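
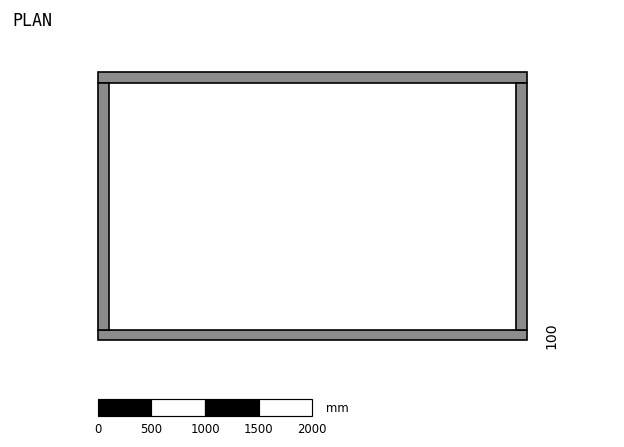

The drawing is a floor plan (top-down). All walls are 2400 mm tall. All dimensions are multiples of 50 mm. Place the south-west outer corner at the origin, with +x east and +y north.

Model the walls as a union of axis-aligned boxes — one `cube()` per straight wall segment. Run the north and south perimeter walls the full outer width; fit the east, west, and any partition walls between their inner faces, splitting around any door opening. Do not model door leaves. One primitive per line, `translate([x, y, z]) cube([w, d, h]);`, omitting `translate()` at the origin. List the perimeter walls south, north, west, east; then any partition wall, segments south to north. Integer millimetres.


cube([4000, 100, 2400]);
translate([0, 2400, 0]) cube([4000, 100, 2400]);
translate([0, 100, 0]) cube([100, 2300, 2400]);
translate([3900, 100, 0]) cube([100, 2300, 2400]);


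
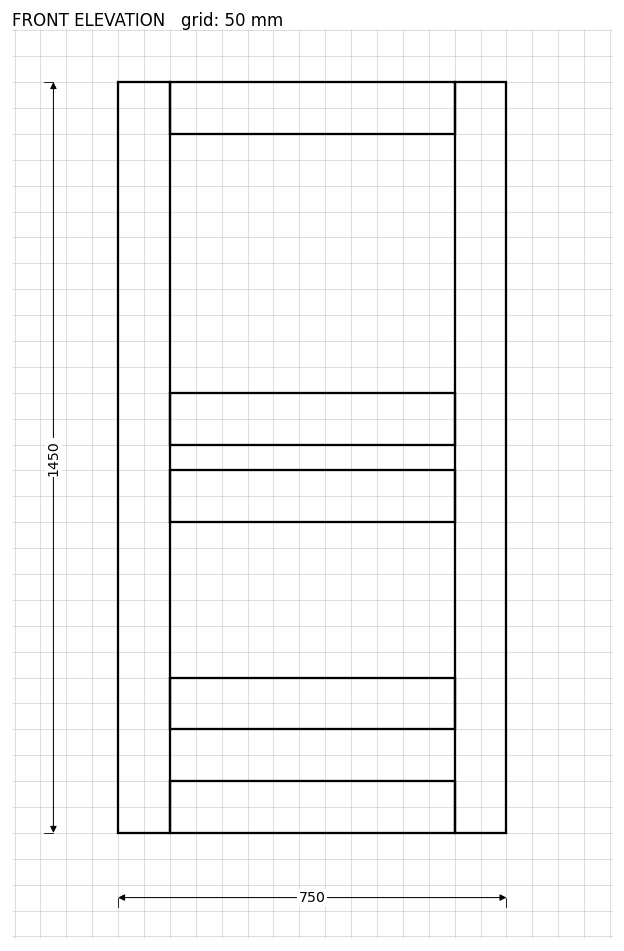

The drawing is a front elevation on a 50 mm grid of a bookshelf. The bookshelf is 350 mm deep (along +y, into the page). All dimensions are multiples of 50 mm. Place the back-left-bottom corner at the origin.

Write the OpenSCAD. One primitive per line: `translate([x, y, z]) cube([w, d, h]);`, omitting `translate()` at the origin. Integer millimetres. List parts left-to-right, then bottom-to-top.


cube([100, 350, 1450]);
translate([100, 0, 0]) cube([550, 350, 100]);
translate([100, 0, 200]) cube([550, 350, 100]);
translate([100, 0, 600]) cube([550, 350, 100]);
translate([100, 0, 750]) cube([550, 350, 100]);
translate([100, 0, 1350]) cube([550, 350, 100]);
translate([650, 0, 0]) cube([100, 350, 1450]);


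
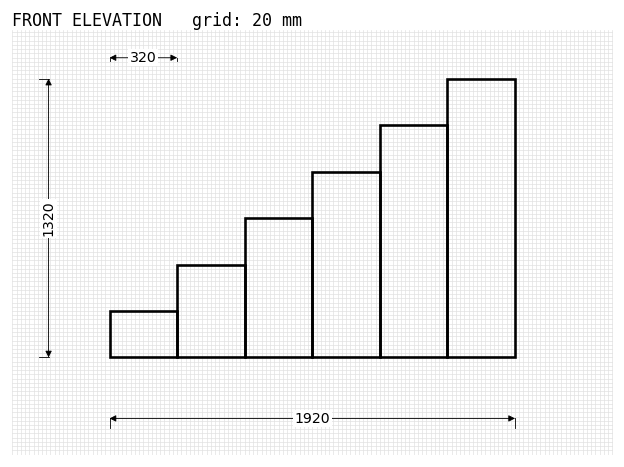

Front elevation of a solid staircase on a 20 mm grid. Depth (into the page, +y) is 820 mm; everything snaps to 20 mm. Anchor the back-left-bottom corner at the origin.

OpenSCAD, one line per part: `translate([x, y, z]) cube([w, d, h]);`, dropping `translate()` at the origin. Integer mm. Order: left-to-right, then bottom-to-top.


cube([320, 820, 220]);
translate([320, 0, 0]) cube([320, 820, 440]);
translate([640, 0, 0]) cube([320, 820, 660]);
translate([960, 0, 0]) cube([320, 820, 880]);
translate([1280, 0, 0]) cube([320, 820, 1100]);
translate([1600, 0, 0]) cube([320, 820, 1320]);


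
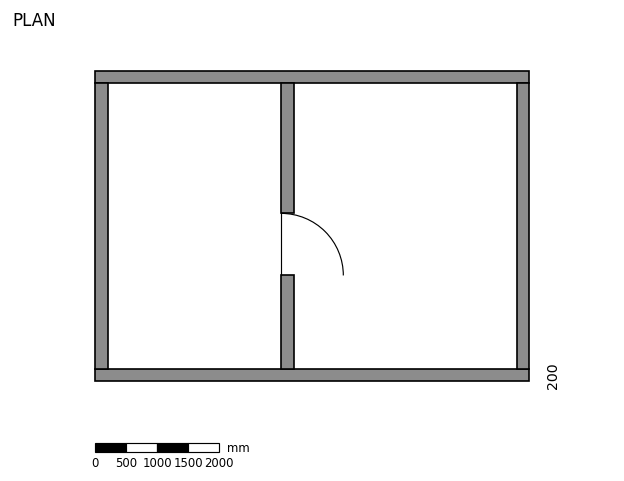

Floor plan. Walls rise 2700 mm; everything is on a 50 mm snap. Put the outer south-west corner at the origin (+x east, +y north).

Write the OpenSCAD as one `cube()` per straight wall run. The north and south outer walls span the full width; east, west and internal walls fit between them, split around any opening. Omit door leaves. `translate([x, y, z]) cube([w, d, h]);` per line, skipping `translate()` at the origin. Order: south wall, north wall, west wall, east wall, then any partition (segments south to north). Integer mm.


cube([7000, 200, 2700]);
translate([0, 4800, 0]) cube([7000, 200, 2700]);
translate([0, 200, 0]) cube([200, 4600, 2700]);
translate([6800, 200, 0]) cube([200, 4600, 2700]);
translate([3000, 200, 0]) cube([200, 1500, 2700]);
translate([3000, 2700, 0]) cube([200, 2100, 2700]);


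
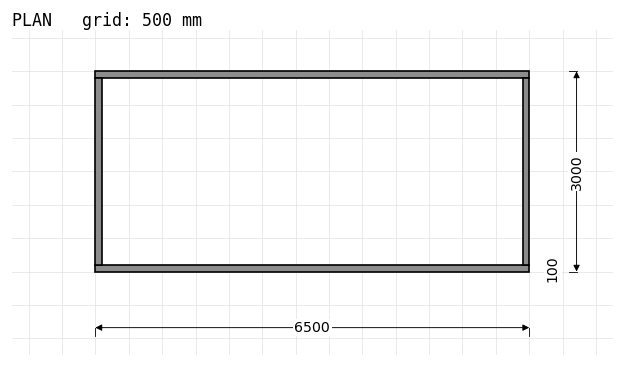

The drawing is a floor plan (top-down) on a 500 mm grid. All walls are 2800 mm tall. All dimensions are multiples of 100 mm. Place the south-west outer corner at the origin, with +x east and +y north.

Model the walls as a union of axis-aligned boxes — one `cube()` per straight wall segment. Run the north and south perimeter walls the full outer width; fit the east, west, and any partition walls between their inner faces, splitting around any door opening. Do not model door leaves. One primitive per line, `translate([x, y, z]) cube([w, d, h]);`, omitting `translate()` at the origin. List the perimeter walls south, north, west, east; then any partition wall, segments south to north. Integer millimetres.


cube([6500, 100, 2800]);
translate([0, 2900, 0]) cube([6500, 100, 2800]);
translate([0, 100, 0]) cube([100, 2800, 2800]);
translate([6400, 100, 0]) cube([100, 2800, 2800]);


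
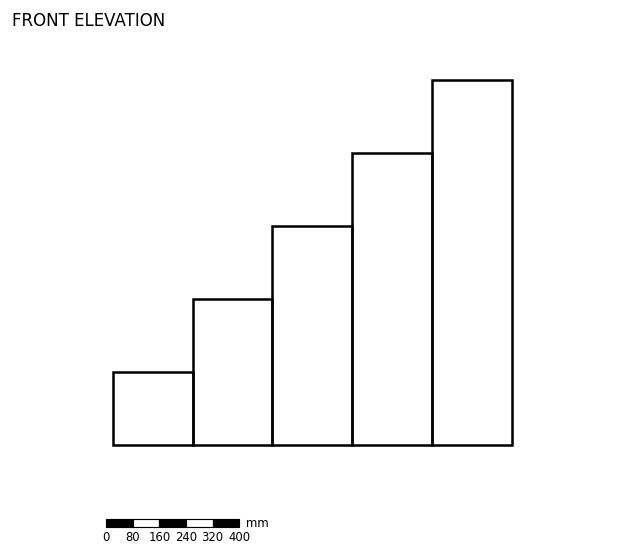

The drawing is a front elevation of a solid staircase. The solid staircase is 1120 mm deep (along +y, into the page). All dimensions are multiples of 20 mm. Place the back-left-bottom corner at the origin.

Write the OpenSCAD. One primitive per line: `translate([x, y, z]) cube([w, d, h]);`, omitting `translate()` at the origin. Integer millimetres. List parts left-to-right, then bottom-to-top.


cube([240, 1120, 220]);
translate([240, 0, 0]) cube([240, 1120, 440]);
translate([480, 0, 0]) cube([240, 1120, 660]);
translate([720, 0, 0]) cube([240, 1120, 880]);
translate([960, 0, 0]) cube([240, 1120, 1100]);


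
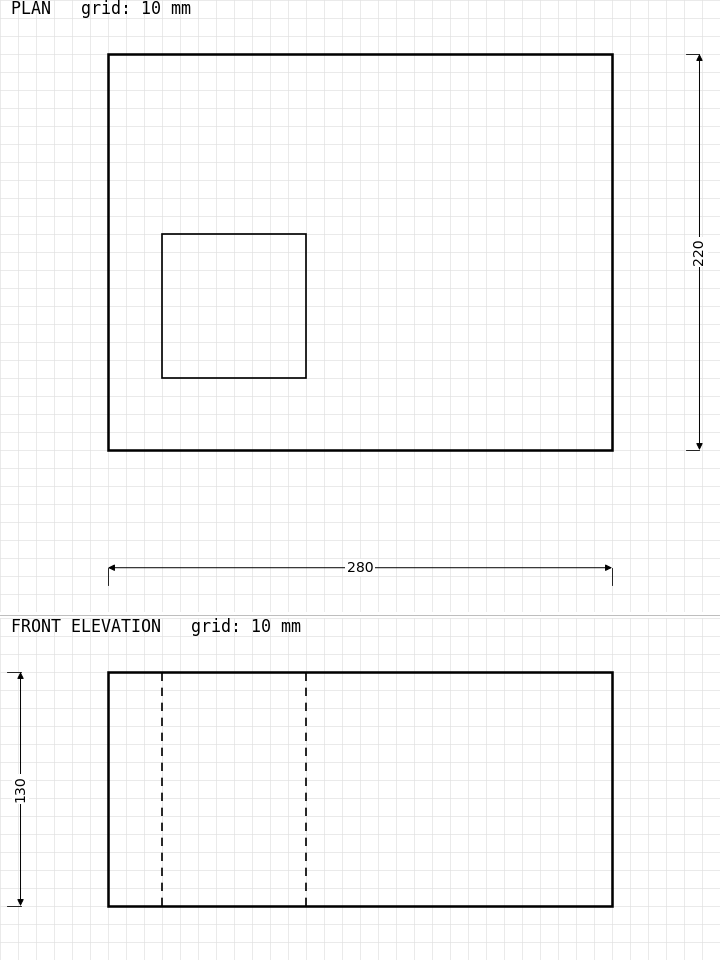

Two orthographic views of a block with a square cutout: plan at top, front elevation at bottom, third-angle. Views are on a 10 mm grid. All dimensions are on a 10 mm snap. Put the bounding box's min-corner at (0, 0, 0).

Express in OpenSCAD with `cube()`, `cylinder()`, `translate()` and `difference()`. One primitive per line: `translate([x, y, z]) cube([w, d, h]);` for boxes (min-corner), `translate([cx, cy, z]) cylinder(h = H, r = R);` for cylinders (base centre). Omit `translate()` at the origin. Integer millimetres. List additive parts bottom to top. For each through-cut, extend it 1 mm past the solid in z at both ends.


difference() {
  cube([280, 220, 130]);
  translate([30, 40, -1]) cube([80, 80, 132]);
}


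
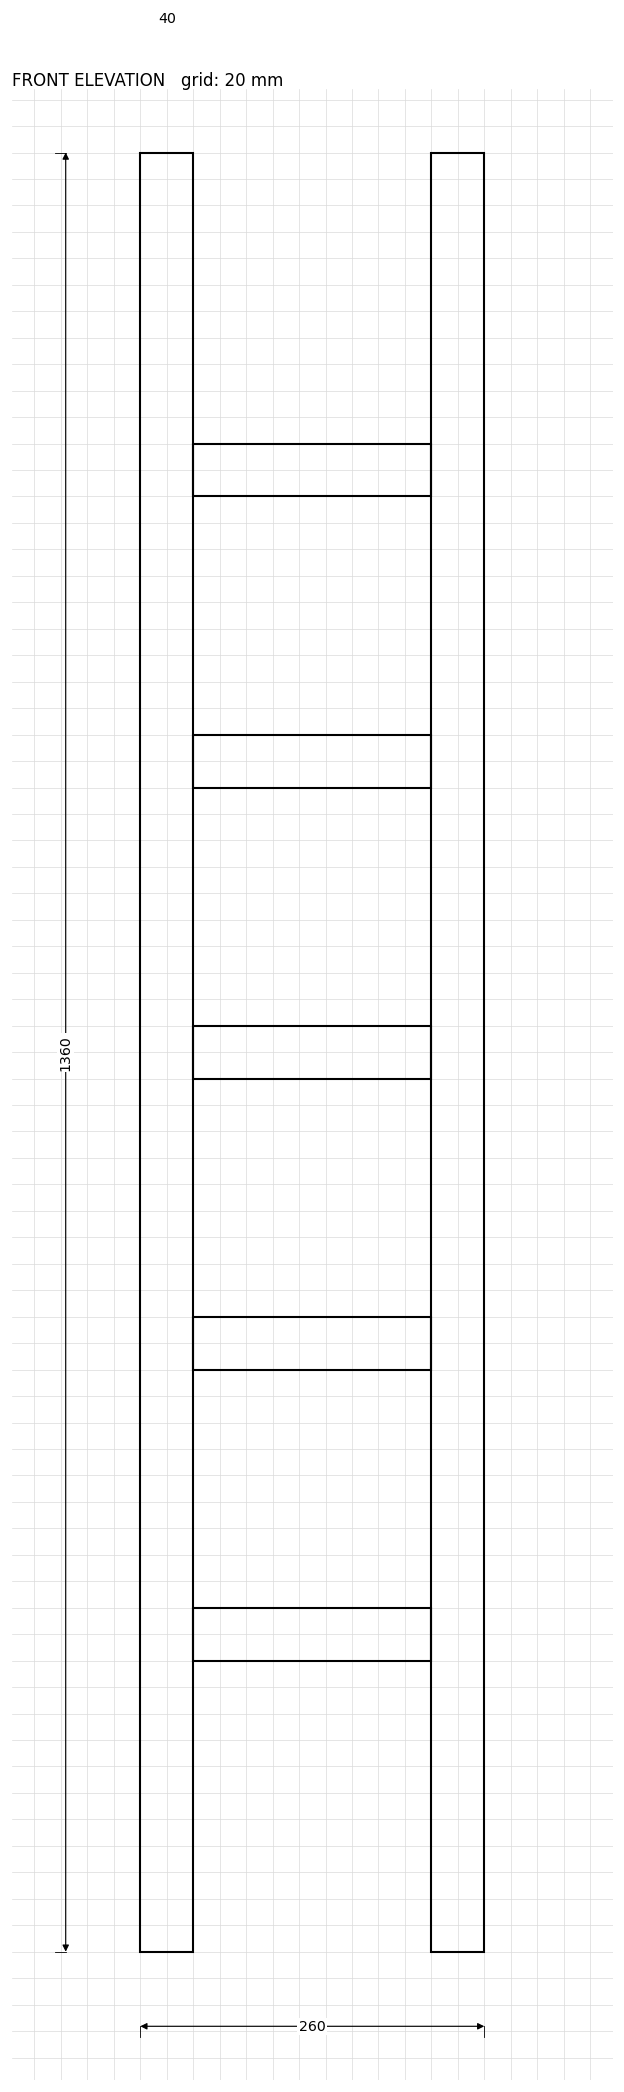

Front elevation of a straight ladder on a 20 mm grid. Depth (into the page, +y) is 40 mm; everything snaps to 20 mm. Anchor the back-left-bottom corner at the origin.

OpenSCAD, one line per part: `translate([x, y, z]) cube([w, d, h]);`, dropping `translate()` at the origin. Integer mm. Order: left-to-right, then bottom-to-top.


cube([40, 40, 1360]);
translate([40, 0, 220]) cube([180, 40, 40]);
translate([40, 0, 440]) cube([180, 40, 40]);
translate([40, 0, 660]) cube([180, 40, 40]);
translate([40, 0, 880]) cube([180, 40, 40]);
translate([40, 0, 1100]) cube([180, 40, 40]);
translate([220, 0, 0]) cube([40, 40, 1360]);


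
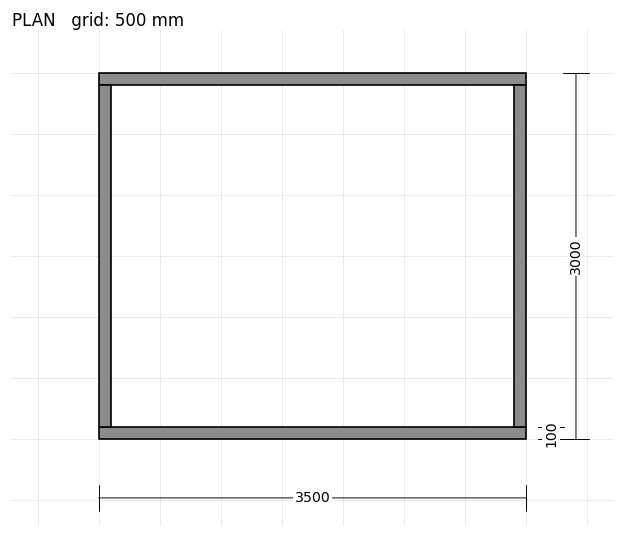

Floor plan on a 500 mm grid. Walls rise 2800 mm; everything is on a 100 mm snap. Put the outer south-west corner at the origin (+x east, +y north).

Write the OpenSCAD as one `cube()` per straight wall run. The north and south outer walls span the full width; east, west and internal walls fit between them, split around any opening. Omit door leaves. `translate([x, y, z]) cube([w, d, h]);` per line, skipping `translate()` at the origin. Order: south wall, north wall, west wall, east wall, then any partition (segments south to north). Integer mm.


cube([3500, 100, 2800]);
translate([0, 2900, 0]) cube([3500, 100, 2800]);
translate([0, 100, 0]) cube([100, 2800, 2800]);
translate([3400, 100, 0]) cube([100, 2800, 2800]);


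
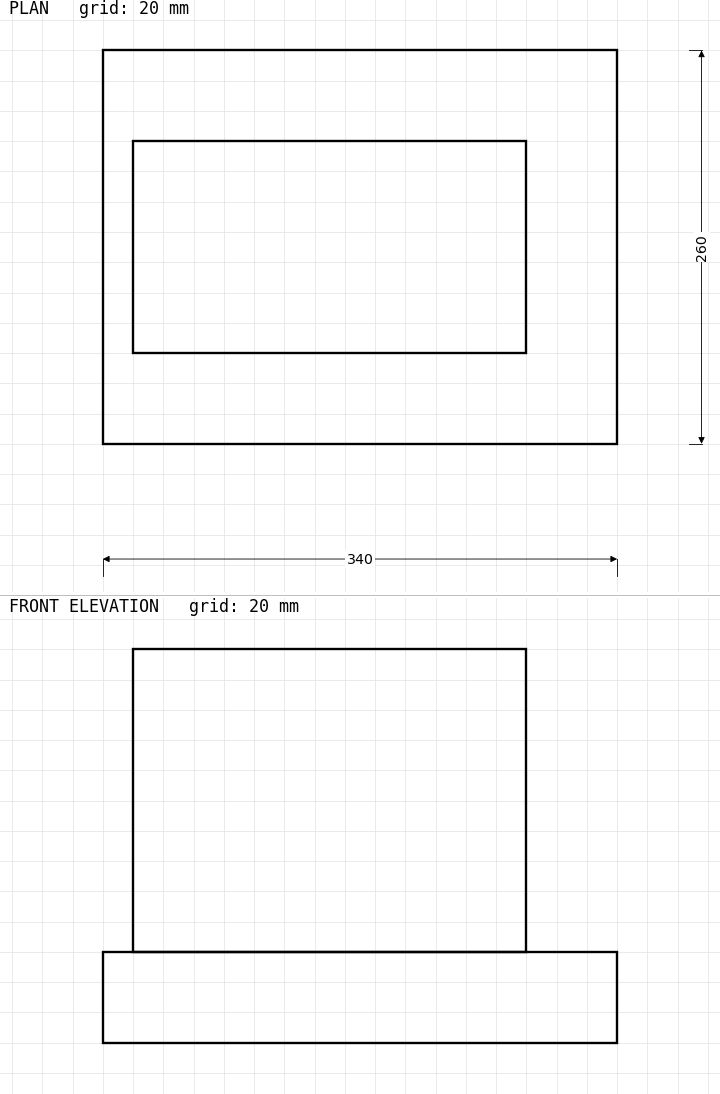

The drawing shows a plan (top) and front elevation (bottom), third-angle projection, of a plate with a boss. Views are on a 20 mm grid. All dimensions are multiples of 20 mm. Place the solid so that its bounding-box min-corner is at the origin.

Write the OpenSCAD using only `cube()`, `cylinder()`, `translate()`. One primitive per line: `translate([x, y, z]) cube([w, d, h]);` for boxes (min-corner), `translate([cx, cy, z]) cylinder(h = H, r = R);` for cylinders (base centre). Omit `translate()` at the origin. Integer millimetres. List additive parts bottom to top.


cube([340, 260, 60]);
translate([20, 60, 60]) cube([260, 140, 200]);


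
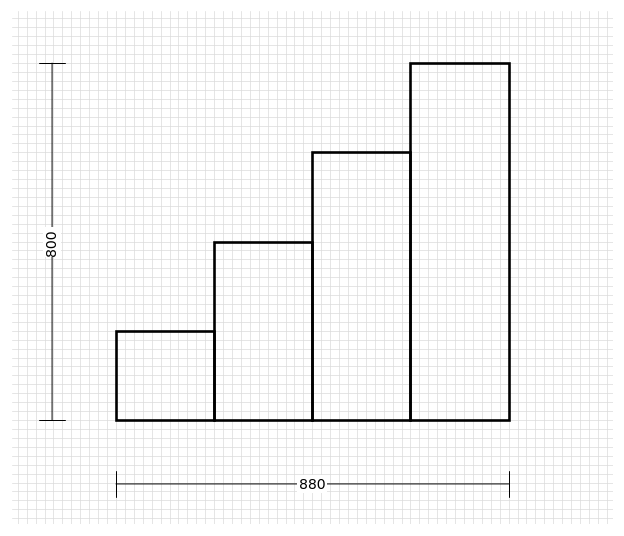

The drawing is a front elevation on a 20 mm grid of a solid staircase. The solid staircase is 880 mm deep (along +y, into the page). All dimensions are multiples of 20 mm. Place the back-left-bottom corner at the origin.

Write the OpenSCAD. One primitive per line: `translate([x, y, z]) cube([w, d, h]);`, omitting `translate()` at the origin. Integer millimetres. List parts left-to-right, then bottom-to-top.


cube([220, 880, 200]);
translate([220, 0, 0]) cube([220, 880, 400]);
translate([440, 0, 0]) cube([220, 880, 600]);
translate([660, 0, 0]) cube([220, 880, 800]);


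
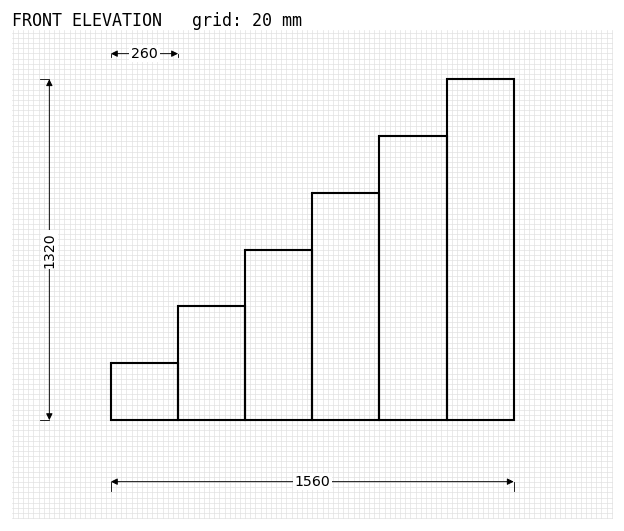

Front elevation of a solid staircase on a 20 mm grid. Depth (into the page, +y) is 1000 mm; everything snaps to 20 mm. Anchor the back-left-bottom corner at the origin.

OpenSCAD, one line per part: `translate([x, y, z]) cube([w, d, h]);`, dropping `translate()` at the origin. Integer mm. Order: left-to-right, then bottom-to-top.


cube([260, 1000, 220]);
translate([260, 0, 0]) cube([260, 1000, 440]);
translate([520, 0, 0]) cube([260, 1000, 660]);
translate([780, 0, 0]) cube([260, 1000, 880]);
translate([1040, 0, 0]) cube([260, 1000, 1100]);
translate([1300, 0, 0]) cube([260, 1000, 1320]);


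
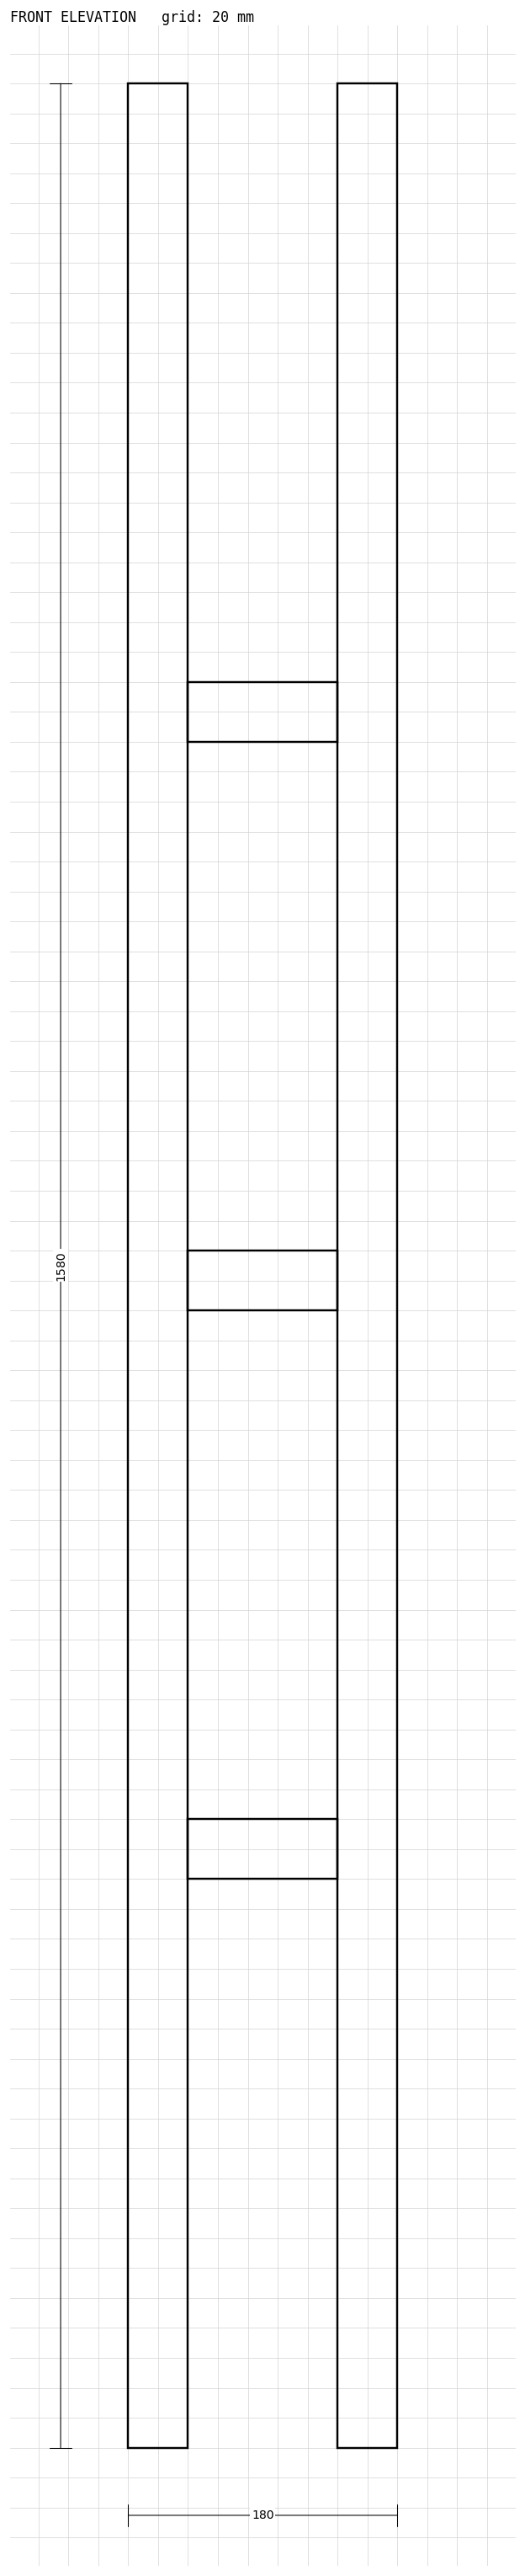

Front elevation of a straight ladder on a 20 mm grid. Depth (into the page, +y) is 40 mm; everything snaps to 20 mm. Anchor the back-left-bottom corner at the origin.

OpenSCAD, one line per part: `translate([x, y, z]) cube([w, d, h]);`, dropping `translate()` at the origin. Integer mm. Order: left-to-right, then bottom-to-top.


cube([40, 40, 1580]);
translate([40, 0, 380]) cube([100, 40, 40]);
translate([40, 0, 760]) cube([100, 40, 40]);
translate([40, 0, 1140]) cube([100, 40, 40]);
translate([140, 0, 0]) cube([40, 40, 1580]);


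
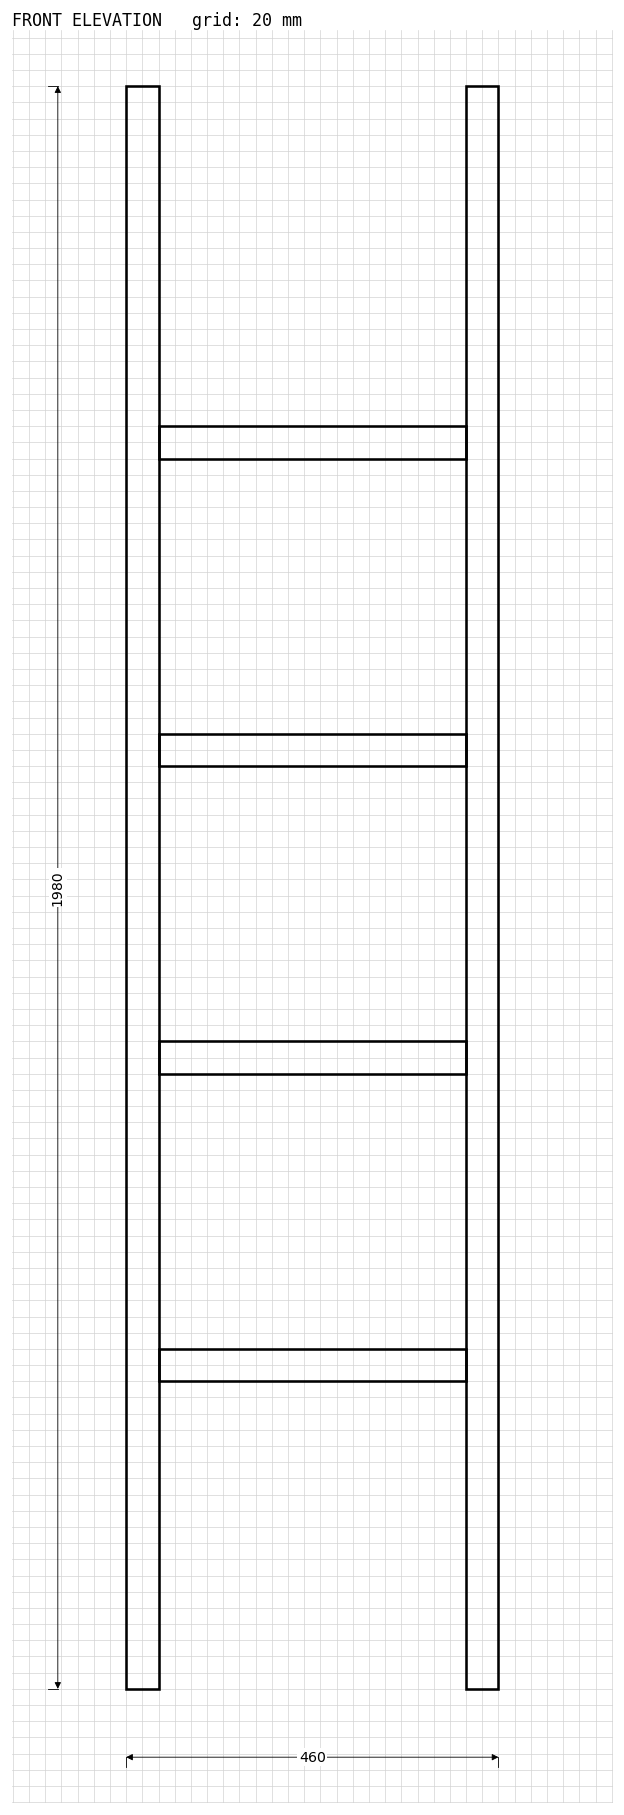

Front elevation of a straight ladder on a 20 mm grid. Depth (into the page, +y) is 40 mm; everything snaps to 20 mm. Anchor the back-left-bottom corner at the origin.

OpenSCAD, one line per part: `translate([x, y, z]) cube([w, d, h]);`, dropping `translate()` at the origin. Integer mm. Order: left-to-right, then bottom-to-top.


cube([40, 40, 1980]);
translate([40, 0, 380]) cube([380, 40, 40]);
translate([40, 0, 760]) cube([380, 40, 40]);
translate([40, 0, 1140]) cube([380, 40, 40]);
translate([40, 0, 1520]) cube([380, 40, 40]);
translate([420, 0, 0]) cube([40, 40, 1980]);


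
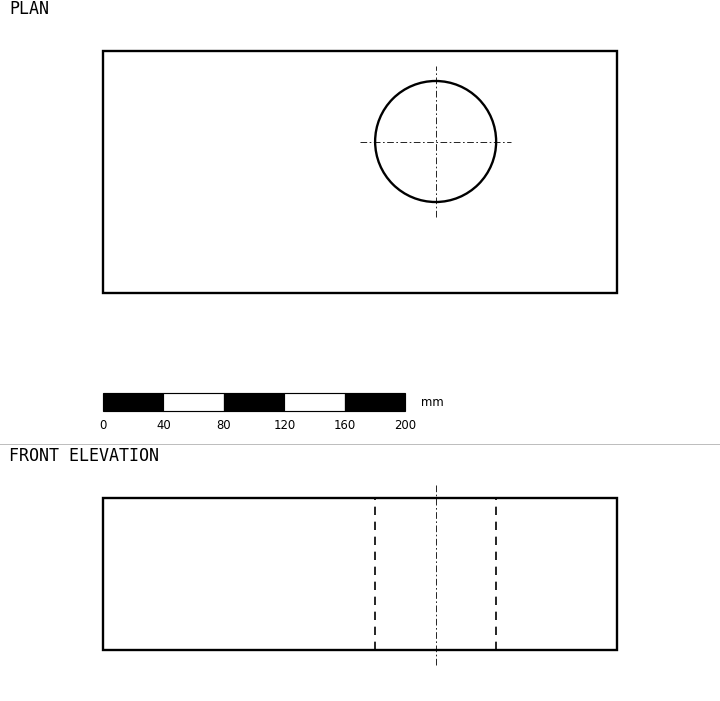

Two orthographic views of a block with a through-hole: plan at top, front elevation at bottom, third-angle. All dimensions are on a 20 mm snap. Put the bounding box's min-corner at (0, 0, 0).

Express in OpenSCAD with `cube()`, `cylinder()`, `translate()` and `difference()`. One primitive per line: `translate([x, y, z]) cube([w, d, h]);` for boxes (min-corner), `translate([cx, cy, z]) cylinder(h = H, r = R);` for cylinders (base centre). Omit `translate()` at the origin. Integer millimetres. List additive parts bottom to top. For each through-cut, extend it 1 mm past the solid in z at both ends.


difference() {
  cube([340, 160, 100]);
  translate([220, 100, -1]) cylinder(h = 102, r = 40);
}


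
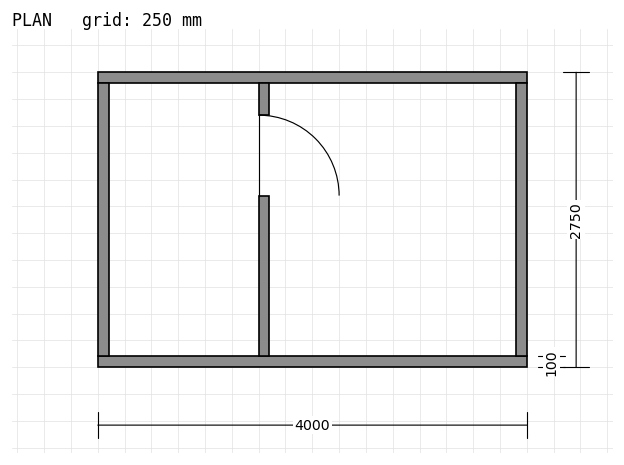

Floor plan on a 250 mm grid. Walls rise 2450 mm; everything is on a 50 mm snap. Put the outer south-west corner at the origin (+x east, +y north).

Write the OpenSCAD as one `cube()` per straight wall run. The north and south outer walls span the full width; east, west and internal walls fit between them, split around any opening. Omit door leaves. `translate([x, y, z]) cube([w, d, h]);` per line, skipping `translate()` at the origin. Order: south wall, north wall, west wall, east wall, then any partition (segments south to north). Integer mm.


cube([4000, 100, 2450]);
translate([0, 2650, 0]) cube([4000, 100, 2450]);
translate([0, 100, 0]) cube([100, 2550, 2450]);
translate([3900, 100, 0]) cube([100, 2550, 2450]);
translate([1500, 100, 0]) cube([100, 1500, 2450]);
translate([1500, 2350, 0]) cube([100, 300, 2450]);


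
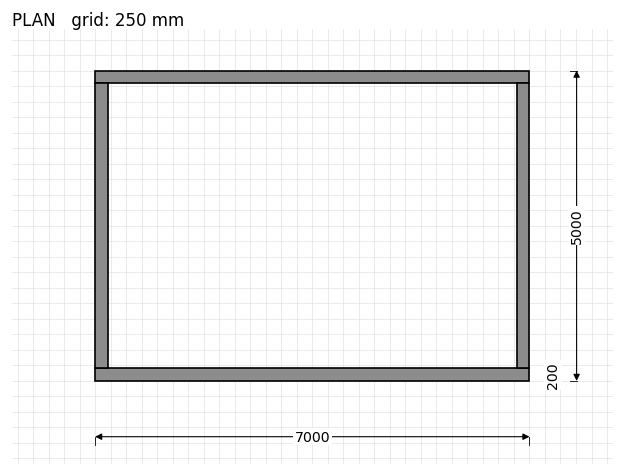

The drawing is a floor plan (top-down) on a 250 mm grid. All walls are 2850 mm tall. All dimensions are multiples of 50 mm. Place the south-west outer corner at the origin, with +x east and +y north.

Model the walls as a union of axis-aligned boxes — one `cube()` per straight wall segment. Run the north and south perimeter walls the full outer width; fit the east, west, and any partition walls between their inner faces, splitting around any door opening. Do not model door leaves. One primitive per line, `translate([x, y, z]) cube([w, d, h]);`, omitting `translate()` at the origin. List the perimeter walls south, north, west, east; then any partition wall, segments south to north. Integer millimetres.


cube([7000, 200, 2850]);
translate([0, 4800, 0]) cube([7000, 200, 2850]);
translate([0, 200, 0]) cube([200, 4600, 2850]);
translate([6800, 200, 0]) cube([200, 4600, 2850]);


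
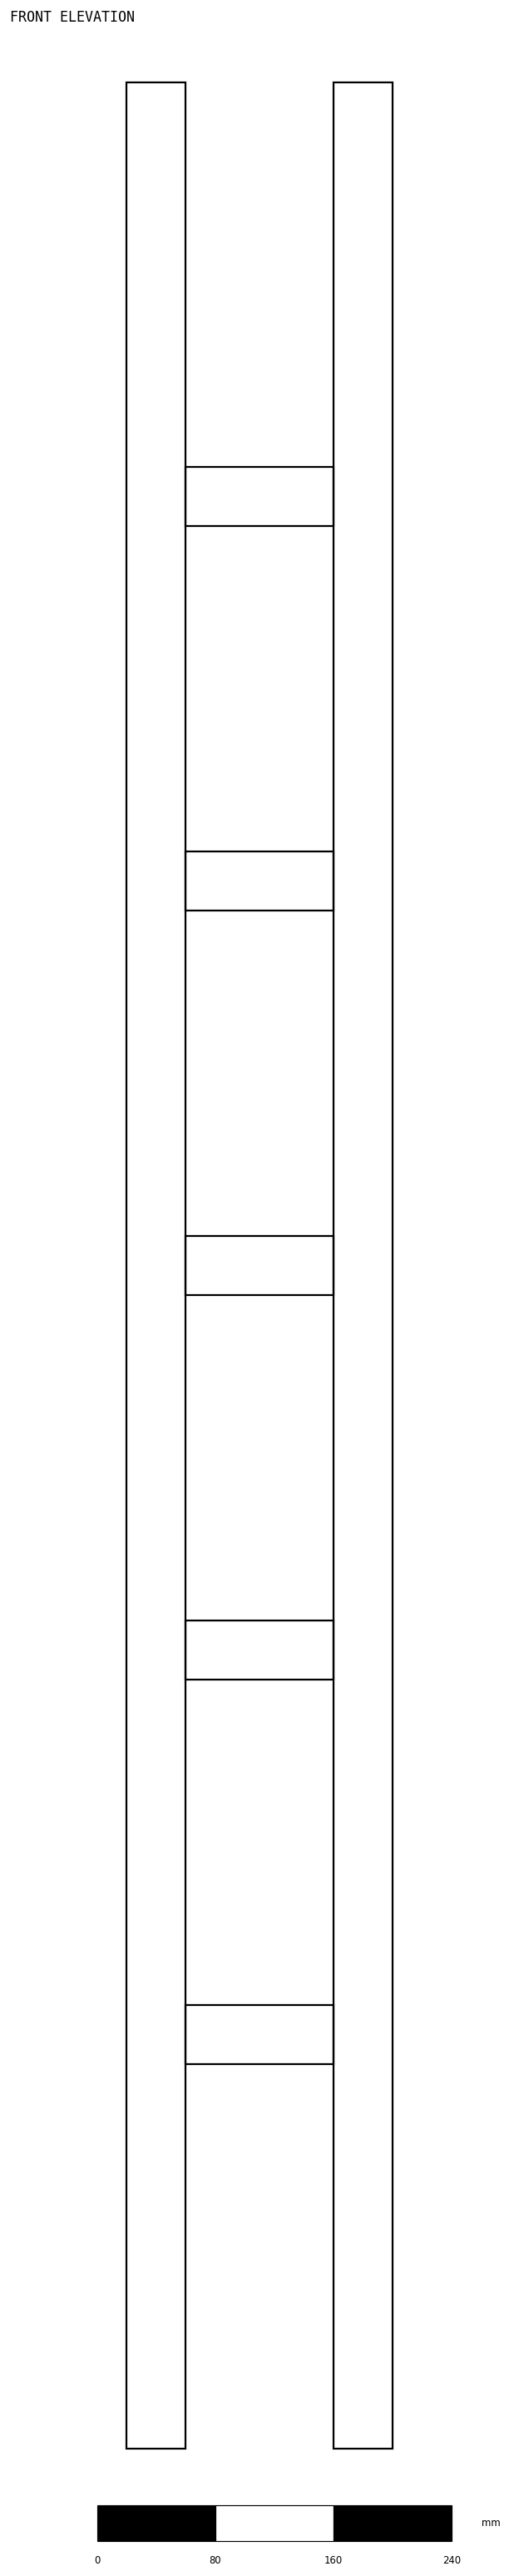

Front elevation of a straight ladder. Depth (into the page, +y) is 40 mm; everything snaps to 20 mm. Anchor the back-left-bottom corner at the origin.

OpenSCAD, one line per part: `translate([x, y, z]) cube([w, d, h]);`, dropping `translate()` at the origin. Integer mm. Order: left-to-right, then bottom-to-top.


cube([40, 40, 1600]);
translate([40, 0, 260]) cube([100, 40, 40]);
translate([40, 0, 520]) cube([100, 40, 40]);
translate([40, 0, 780]) cube([100, 40, 40]);
translate([40, 0, 1040]) cube([100, 40, 40]);
translate([40, 0, 1300]) cube([100, 40, 40]);
translate([140, 0, 0]) cube([40, 40, 1600]);


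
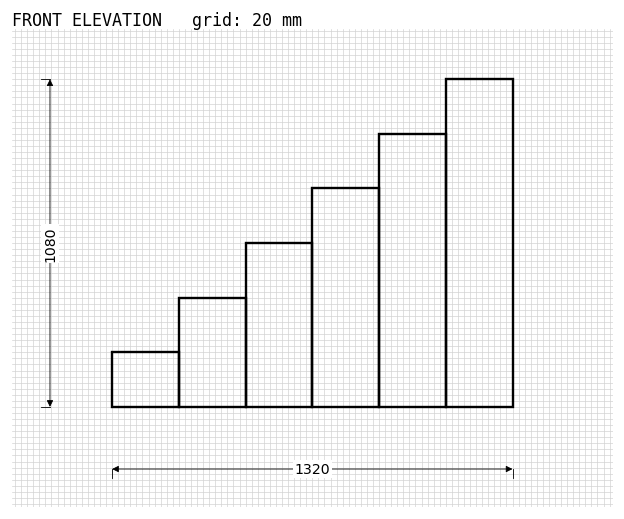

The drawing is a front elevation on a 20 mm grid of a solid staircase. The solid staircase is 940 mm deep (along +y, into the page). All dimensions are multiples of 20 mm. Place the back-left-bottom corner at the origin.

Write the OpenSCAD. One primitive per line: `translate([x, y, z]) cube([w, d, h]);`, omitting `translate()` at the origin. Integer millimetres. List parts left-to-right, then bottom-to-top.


cube([220, 940, 180]);
translate([220, 0, 0]) cube([220, 940, 360]);
translate([440, 0, 0]) cube([220, 940, 540]);
translate([660, 0, 0]) cube([220, 940, 720]);
translate([880, 0, 0]) cube([220, 940, 900]);
translate([1100, 0, 0]) cube([220, 940, 1080]);


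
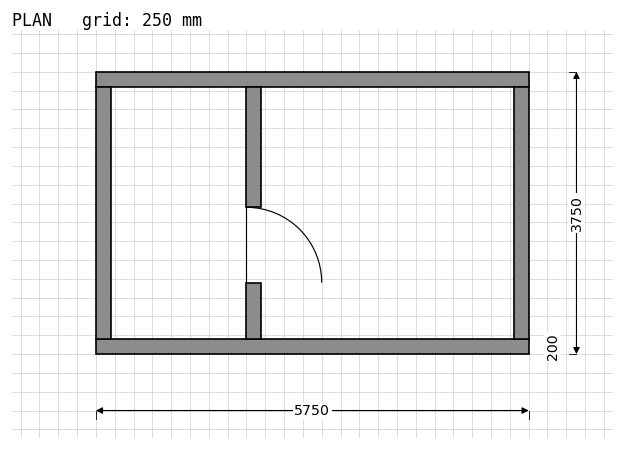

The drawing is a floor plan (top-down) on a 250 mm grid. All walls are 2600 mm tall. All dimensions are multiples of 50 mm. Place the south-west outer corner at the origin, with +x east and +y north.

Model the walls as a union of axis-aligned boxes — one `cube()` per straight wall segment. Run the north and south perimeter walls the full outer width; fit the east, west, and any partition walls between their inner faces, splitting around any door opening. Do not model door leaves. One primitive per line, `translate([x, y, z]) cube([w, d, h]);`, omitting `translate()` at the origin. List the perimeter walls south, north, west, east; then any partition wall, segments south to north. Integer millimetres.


cube([5750, 200, 2600]);
translate([0, 3550, 0]) cube([5750, 200, 2600]);
translate([0, 200, 0]) cube([200, 3350, 2600]);
translate([5550, 200, 0]) cube([200, 3350, 2600]);
translate([2000, 200, 0]) cube([200, 750, 2600]);
translate([2000, 1950, 0]) cube([200, 1600, 2600]);


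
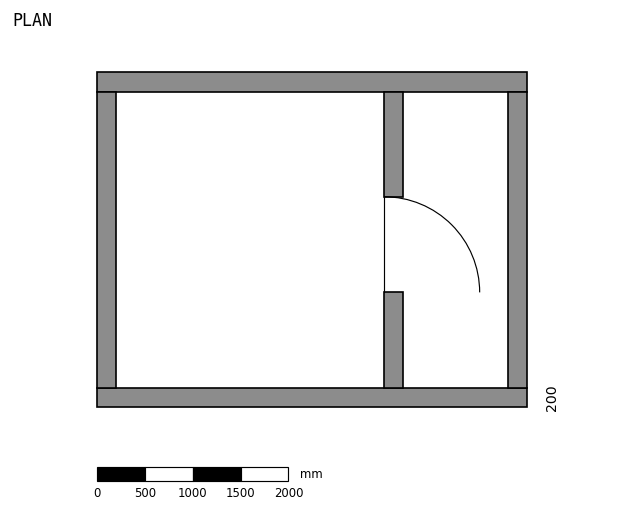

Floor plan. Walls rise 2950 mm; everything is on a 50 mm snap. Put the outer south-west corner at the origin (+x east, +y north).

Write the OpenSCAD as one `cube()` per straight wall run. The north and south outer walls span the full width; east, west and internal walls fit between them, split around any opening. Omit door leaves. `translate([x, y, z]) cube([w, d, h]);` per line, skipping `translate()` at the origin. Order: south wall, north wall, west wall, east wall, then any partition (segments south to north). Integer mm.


cube([4500, 200, 2950]);
translate([0, 3300, 0]) cube([4500, 200, 2950]);
translate([0, 200, 0]) cube([200, 3100, 2950]);
translate([4300, 200, 0]) cube([200, 3100, 2950]);
translate([3000, 200, 0]) cube([200, 1000, 2950]);
translate([3000, 2200, 0]) cube([200, 1100, 2950]);


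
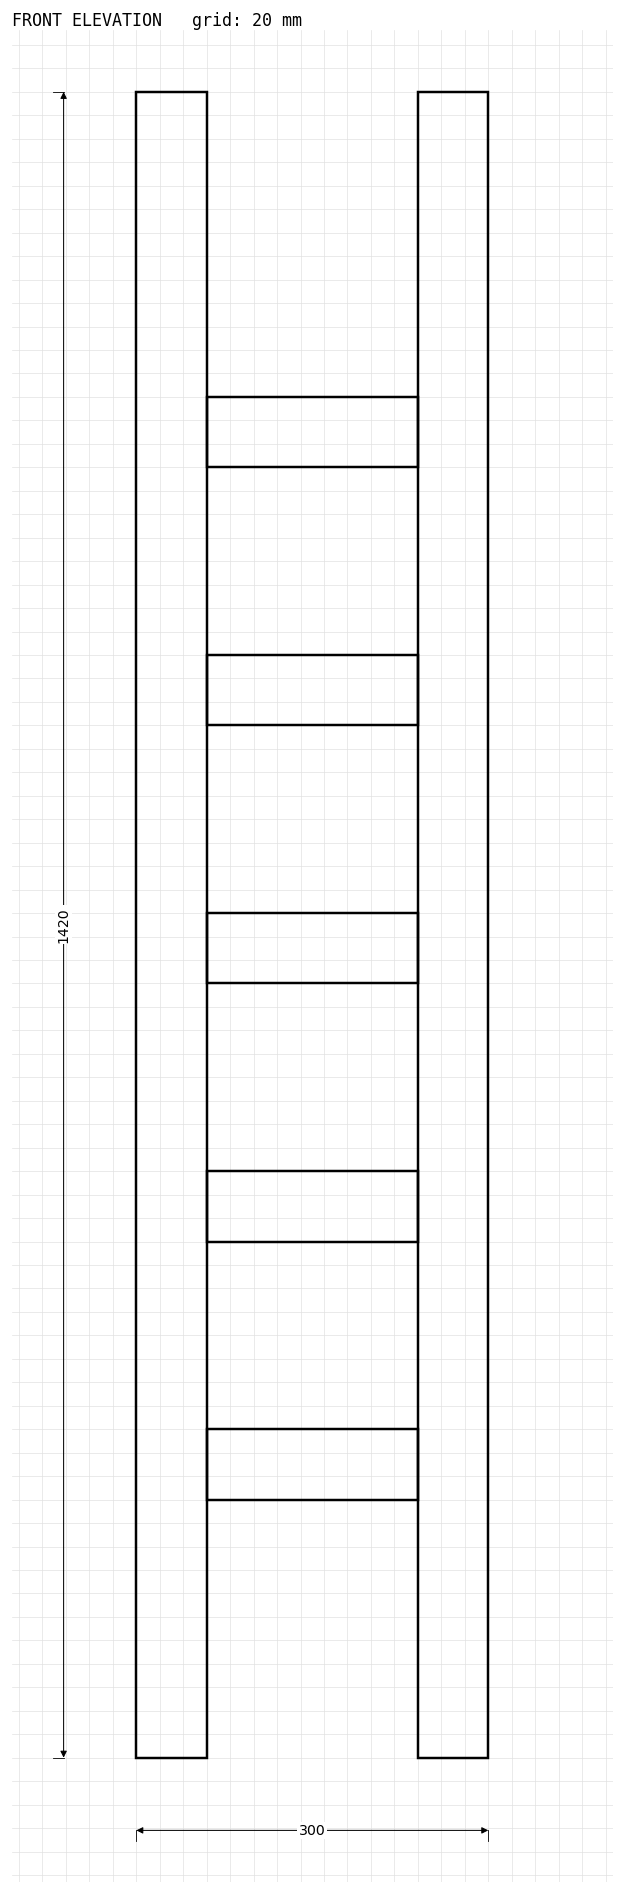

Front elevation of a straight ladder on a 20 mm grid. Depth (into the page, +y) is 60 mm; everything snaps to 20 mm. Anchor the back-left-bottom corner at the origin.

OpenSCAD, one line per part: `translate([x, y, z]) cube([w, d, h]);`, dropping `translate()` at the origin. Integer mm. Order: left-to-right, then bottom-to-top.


cube([60, 60, 1420]);
translate([60, 0, 220]) cube([180, 60, 60]);
translate([60, 0, 440]) cube([180, 60, 60]);
translate([60, 0, 660]) cube([180, 60, 60]);
translate([60, 0, 880]) cube([180, 60, 60]);
translate([60, 0, 1100]) cube([180, 60, 60]);
translate([240, 0, 0]) cube([60, 60, 1420]);


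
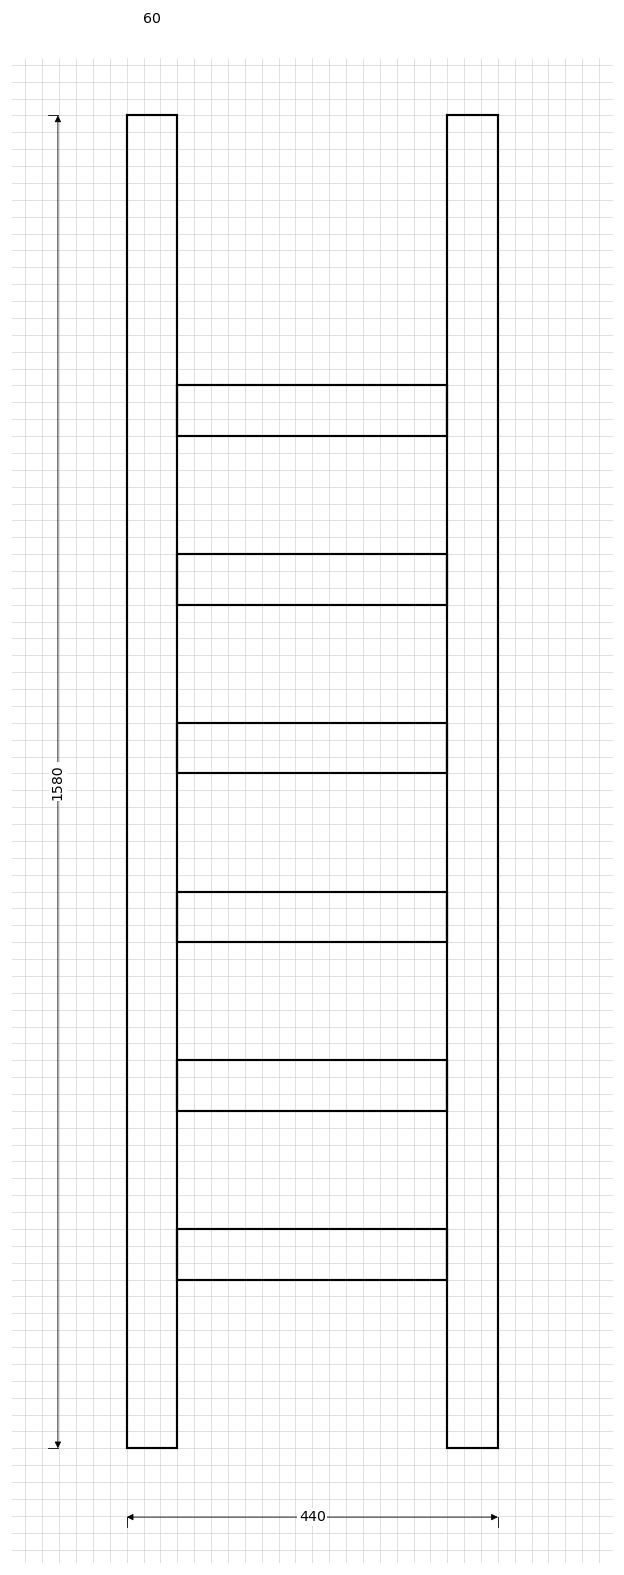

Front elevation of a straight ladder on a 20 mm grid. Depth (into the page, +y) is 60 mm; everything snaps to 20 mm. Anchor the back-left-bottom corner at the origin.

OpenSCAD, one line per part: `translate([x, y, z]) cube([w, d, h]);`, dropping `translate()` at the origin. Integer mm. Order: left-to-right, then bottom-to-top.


cube([60, 60, 1580]);
translate([60, 0, 200]) cube([320, 60, 60]);
translate([60, 0, 400]) cube([320, 60, 60]);
translate([60, 0, 600]) cube([320, 60, 60]);
translate([60, 0, 800]) cube([320, 60, 60]);
translate([60, 0, 1000]) cube([320, 60, 60]);
translate([60, 0, 1200]) cube([320, 60, 60]);
translate([380, 0, 0]) cube([60, 60, 1580]);


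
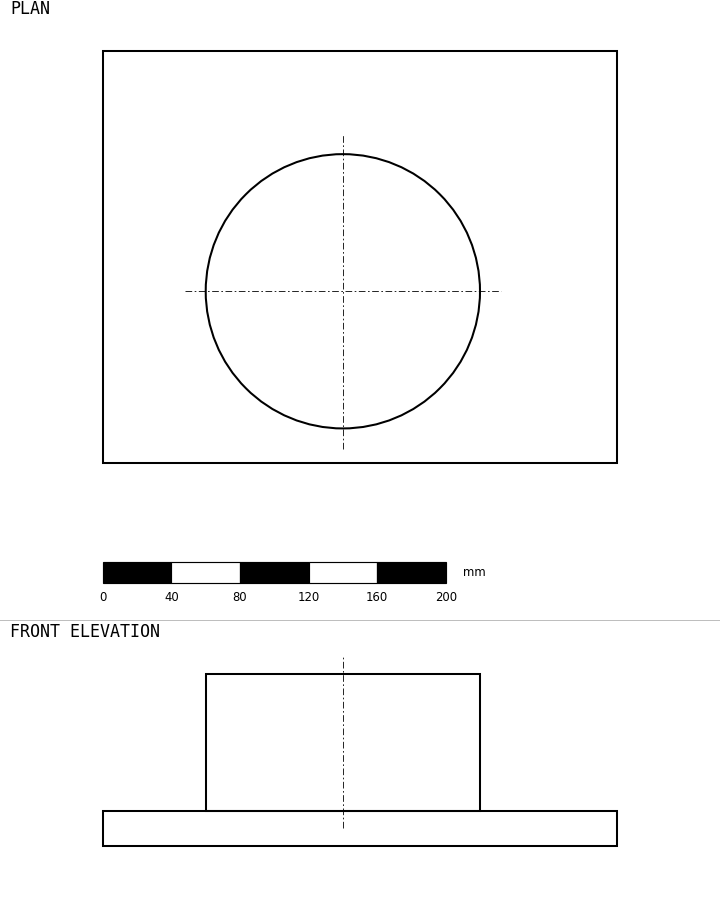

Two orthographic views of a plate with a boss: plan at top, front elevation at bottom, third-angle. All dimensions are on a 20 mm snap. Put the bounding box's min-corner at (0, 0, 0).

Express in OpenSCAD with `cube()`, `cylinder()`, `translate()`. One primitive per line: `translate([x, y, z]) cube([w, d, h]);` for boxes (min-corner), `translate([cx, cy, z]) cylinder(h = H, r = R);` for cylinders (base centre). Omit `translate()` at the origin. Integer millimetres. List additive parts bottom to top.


cube([300, 240, 20]);
translate([140, 100, 20]) cylinder(h = 80, r = 80);


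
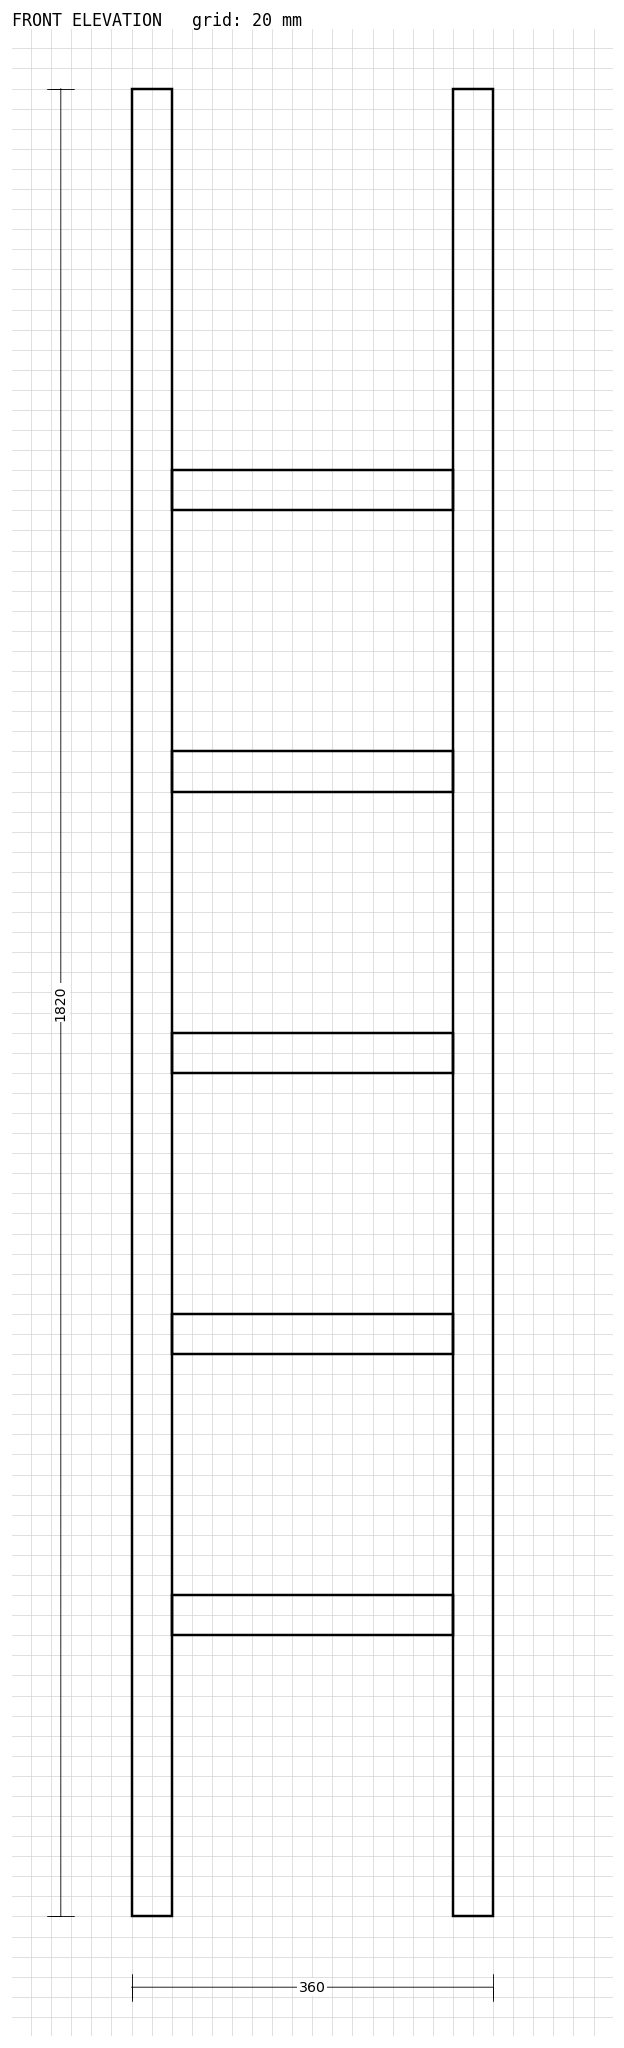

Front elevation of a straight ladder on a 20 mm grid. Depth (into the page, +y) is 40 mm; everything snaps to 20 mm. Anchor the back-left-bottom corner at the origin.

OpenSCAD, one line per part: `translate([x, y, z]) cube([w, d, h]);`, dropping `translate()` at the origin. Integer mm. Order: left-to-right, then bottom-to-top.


cube([40, 40, 1820]);
translate([40, 0, 280]) cube([280, 40, 40]);
translate([40, 0, 560]) cube([280, 40, 40]);
translate([40, 0, 840]) cube([280, 40, 40]);
translate([40, 0, 1120]) cube([280, 40, 40]);
translate([40, 0, 1400]) cube([280, 40, 40]);
translate([320, 0, 0]) cube([40, 40, 1820]);


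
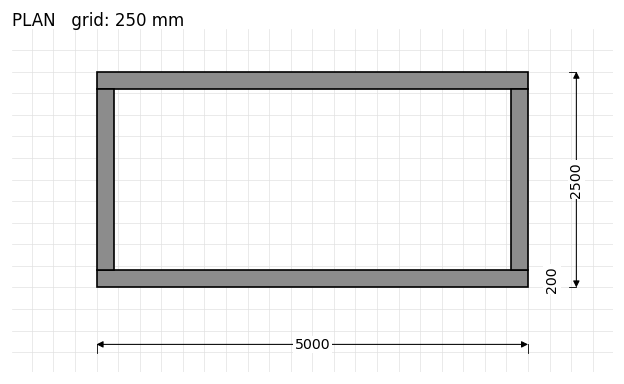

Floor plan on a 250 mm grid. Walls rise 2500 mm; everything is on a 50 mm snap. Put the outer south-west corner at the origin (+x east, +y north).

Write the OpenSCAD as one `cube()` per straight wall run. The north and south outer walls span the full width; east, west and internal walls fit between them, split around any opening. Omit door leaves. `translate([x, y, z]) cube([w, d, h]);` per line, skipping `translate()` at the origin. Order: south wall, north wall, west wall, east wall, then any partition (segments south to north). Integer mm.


cube([5000, 200, 2500]);
translate([0, 2300, 0]) cube([5000, 200, 2500]);
translate([0, 200, 0]) cube([200, 2100, 2500]);
translate([4800, 200, 0]) cube([200, 2100, 2500]);


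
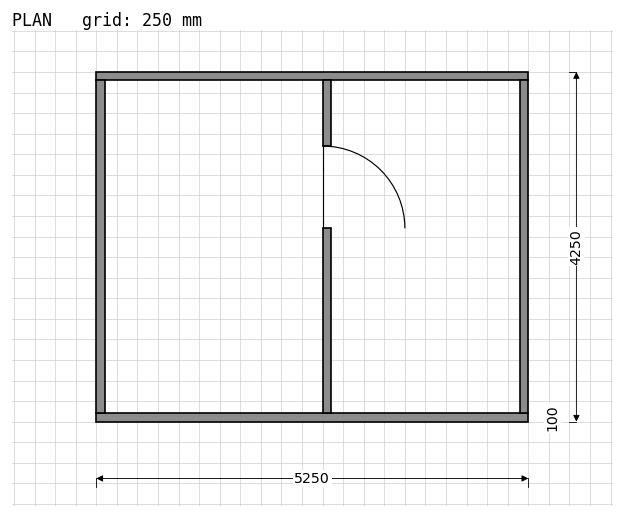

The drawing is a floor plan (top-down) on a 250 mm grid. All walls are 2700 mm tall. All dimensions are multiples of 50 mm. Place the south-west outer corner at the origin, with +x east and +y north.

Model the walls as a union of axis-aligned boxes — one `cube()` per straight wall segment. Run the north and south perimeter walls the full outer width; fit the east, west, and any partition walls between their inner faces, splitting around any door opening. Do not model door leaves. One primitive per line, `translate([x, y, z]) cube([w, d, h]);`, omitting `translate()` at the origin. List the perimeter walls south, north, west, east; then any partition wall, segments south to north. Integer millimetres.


cube([5250, 100, 2700]);
translate([0, 4150, 0]) cube([5250, 100, 2700]);
translate([0, 100, 0]) cube([100, 4050, 2700]);
translate([5150, 100, 0]) cube([100, 4050, 2700]);
translate([2750, 100, 0]) cube([100, 2250, 2700]);
translate([2750, 3350, 0]) cube([100, 800, 2700]);


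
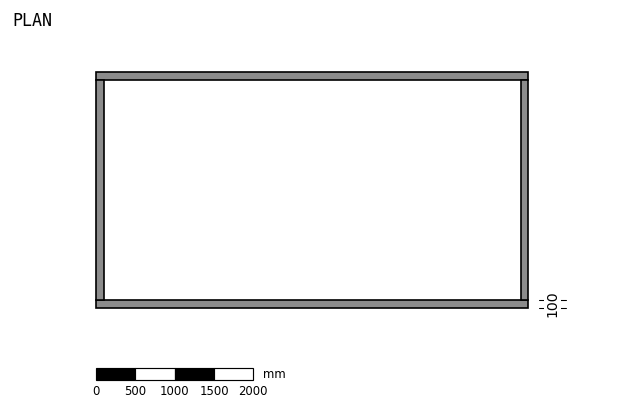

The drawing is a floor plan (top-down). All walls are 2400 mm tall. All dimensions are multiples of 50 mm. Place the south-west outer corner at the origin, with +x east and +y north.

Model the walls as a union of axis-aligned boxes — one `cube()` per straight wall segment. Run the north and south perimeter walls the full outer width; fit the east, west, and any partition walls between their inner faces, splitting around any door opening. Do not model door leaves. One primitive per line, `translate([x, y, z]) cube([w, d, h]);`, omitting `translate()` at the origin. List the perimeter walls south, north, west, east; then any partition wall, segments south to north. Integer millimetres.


cube([5500, 100, 2400]);
translate([0, 2900, 0]) cube([5500, 100, 2400]);
translate([0, 100, 0]) cube([100, 2800, 2400]);
translate([5400, 100, 0]) cube([100, 2800, 2400]);


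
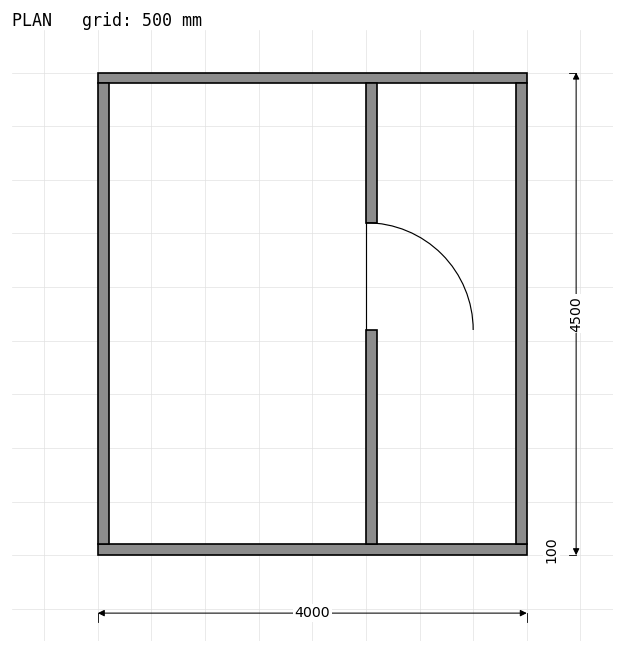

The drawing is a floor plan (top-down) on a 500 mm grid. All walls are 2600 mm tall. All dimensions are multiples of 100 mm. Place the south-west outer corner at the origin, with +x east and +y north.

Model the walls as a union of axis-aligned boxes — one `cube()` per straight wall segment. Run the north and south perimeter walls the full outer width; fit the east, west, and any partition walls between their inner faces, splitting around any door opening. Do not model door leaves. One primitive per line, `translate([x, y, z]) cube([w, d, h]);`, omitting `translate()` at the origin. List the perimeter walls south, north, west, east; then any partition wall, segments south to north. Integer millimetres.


cube([4000, 100, 2600]);
translate([0, 4400, 0]) cube([4000, 100, 2600]);
translate([0, 100, 0]) cube([100, 4300, 2600]);
translate([3900, 100, 0]) cube([100, 4300, 2600]);
translate([2500, 100, 0]) cube([100, 2000, 2600]);
translate([2500, 3100, 0]) cube([100, 1300, 2600]);


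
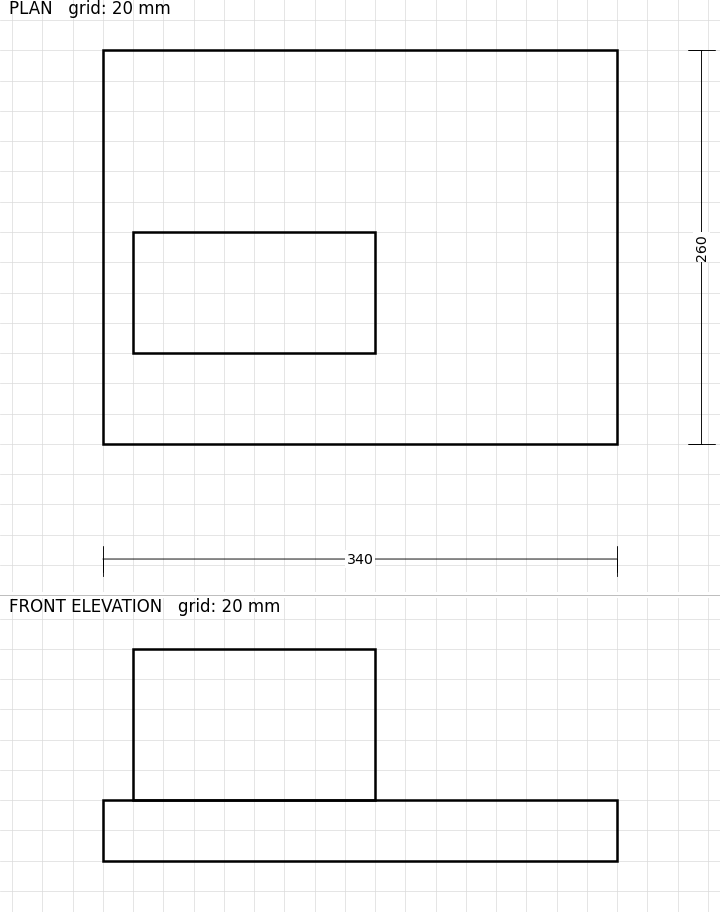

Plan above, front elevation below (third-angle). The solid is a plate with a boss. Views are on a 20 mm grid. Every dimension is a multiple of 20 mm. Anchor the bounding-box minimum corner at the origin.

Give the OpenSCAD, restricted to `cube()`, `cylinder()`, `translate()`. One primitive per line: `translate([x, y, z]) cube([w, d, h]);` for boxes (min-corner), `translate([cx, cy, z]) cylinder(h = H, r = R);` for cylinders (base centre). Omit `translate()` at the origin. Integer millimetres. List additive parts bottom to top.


cube([340, 260, 40]);
translate([20, 60, 40]) cube([160, 80, 100]);


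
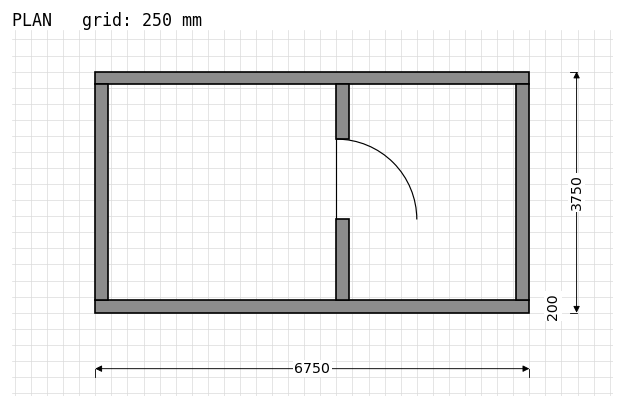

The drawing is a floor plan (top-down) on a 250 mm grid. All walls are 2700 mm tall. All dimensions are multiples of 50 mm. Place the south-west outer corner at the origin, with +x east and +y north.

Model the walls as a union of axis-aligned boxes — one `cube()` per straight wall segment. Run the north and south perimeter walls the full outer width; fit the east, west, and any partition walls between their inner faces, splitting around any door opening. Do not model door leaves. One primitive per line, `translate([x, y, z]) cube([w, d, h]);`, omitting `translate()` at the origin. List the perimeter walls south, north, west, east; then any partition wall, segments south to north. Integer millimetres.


cube([6750, 200, 2700]);
translate([0, 3550, 0]) cube([6750, 200, 2700]);
translate([0, 200, 0]) cube([200, 3350, 2700]);
translate([6550, 200, 0]) cube([200, 3350, 2700]);
translate([3750, 200, 0]) cube([200, 1250, 2700]);
translate([3750, 2700, 0]) cube([200, 850, 2700]);


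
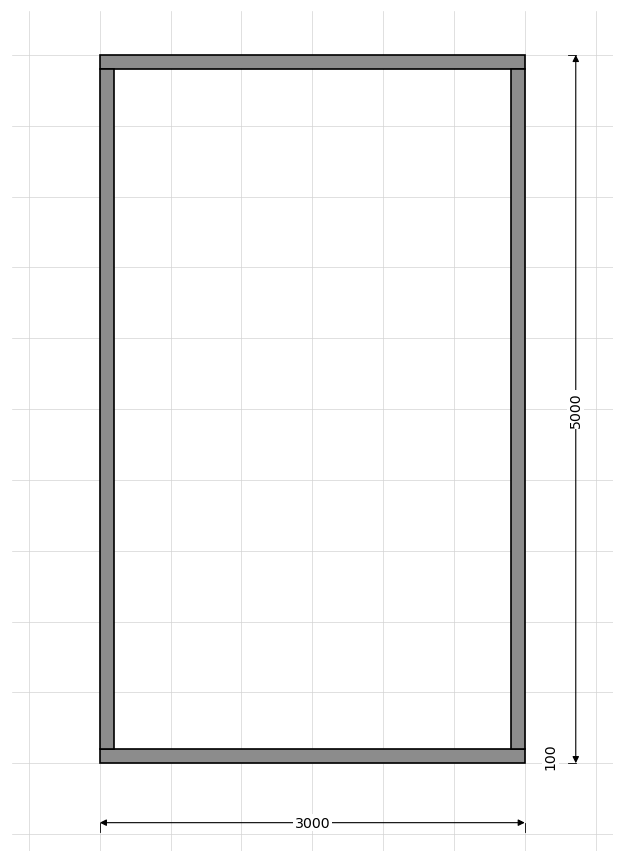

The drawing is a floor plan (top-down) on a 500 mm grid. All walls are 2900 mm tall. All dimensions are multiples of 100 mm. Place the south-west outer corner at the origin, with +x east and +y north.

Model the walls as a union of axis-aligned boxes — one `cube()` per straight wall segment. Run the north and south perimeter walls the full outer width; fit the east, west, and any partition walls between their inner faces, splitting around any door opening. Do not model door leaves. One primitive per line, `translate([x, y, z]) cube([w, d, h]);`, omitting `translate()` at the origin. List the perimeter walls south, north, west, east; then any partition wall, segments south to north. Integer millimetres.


cube([3000, 100, 2900]);
translate([0, 4900, 0]) cube([3000, 100, 2900]);
translate([0, 100, 0]) cube([100, 4800, 2900]);
translate([2900, 100, 0]) cube([100, 4800, 2900]);


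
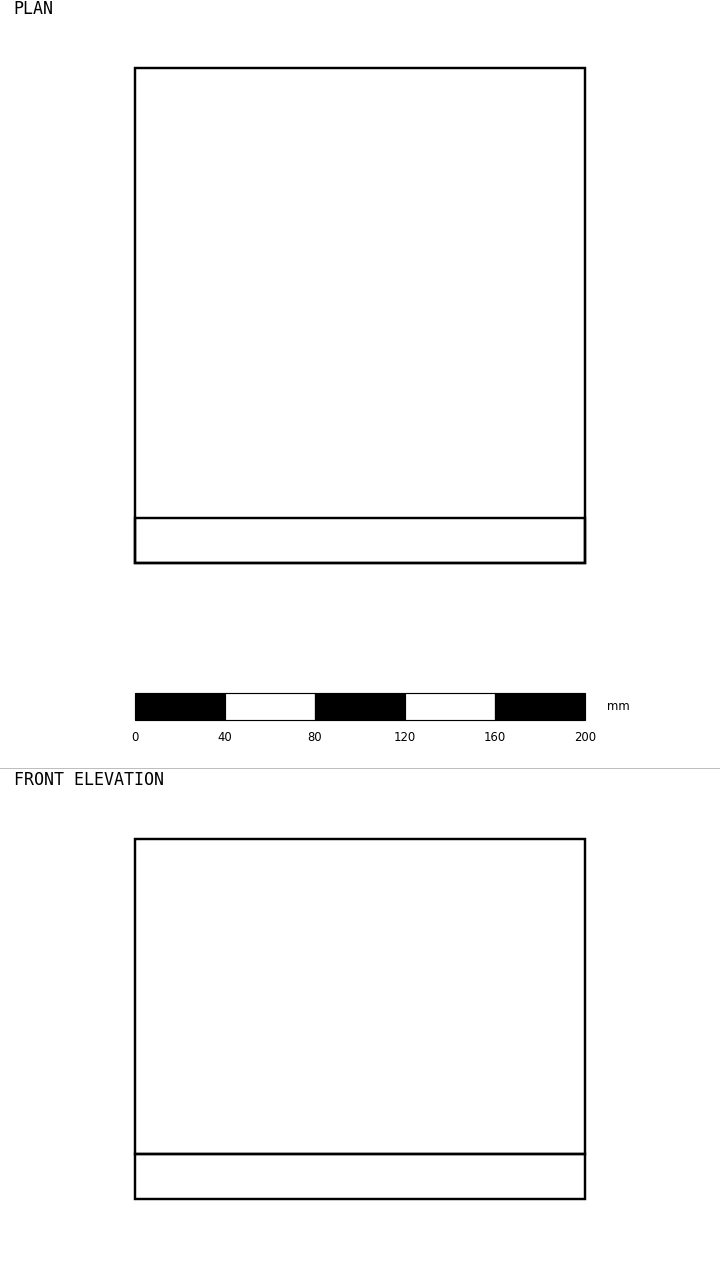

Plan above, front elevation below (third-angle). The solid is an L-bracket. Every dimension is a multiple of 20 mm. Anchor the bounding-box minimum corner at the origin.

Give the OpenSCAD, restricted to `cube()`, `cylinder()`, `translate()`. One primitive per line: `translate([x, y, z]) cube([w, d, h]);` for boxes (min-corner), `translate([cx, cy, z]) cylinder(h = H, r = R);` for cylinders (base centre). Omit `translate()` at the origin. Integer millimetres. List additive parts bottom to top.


cube([200, 220, 20]);
translate([0, 0, 20]) cube([200, 20, 140]);


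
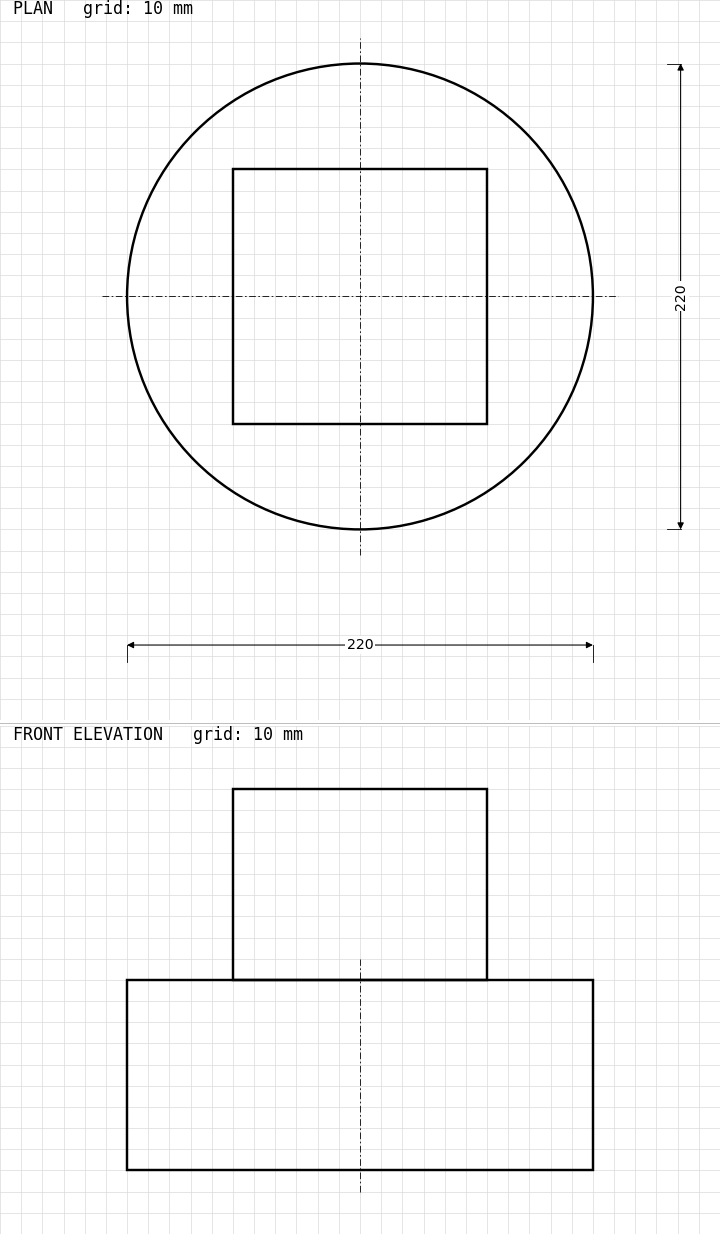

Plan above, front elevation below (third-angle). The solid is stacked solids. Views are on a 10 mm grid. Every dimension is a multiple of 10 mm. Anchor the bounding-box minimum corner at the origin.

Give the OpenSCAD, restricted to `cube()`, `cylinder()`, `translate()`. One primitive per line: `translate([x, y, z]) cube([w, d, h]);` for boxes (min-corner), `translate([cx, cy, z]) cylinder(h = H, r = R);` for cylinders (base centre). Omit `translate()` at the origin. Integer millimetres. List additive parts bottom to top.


translate([110, 110, 0]) cylinder(h = 90, r = 110);
translate([50, 50, 90]) cube([120, 120, 90]);


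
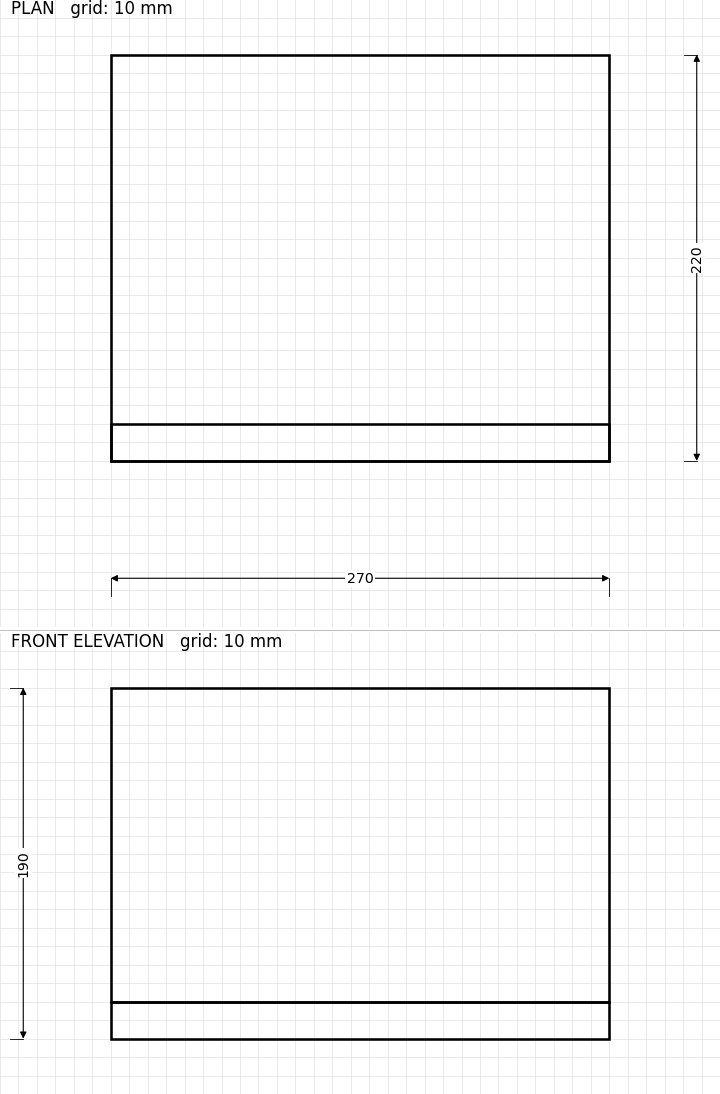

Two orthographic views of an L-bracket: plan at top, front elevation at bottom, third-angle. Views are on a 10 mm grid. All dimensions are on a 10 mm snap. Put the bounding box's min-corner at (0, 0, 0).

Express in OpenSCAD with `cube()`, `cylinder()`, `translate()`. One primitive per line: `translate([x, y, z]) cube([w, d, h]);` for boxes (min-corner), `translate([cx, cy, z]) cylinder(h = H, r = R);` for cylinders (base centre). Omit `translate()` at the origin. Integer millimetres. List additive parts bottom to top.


cube([270, 220, 20]);
translate([0, 0, 20]) cube([270, 20, 170]);


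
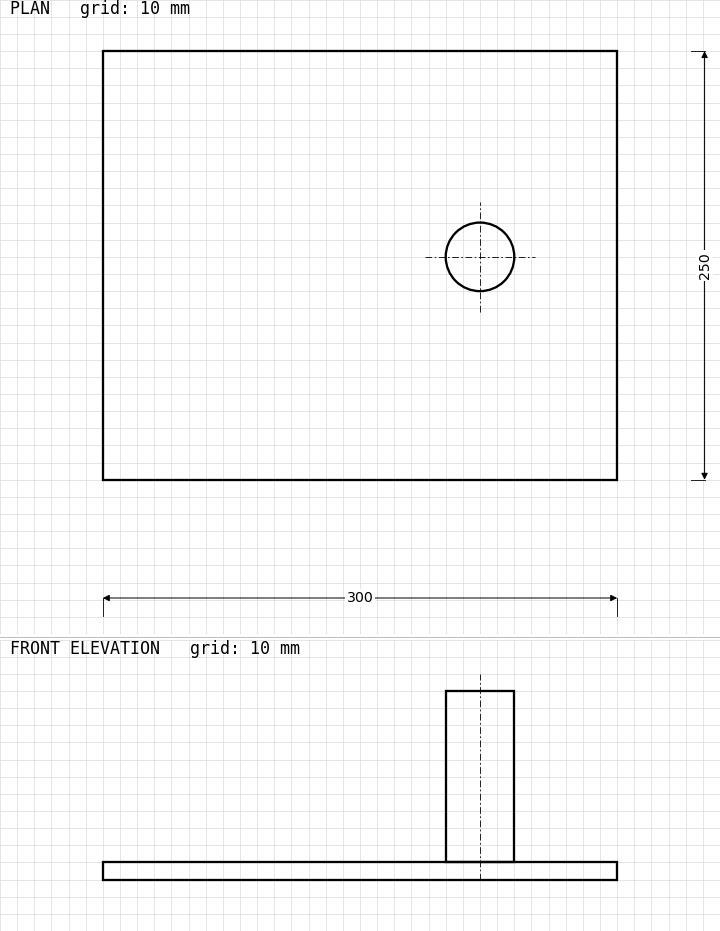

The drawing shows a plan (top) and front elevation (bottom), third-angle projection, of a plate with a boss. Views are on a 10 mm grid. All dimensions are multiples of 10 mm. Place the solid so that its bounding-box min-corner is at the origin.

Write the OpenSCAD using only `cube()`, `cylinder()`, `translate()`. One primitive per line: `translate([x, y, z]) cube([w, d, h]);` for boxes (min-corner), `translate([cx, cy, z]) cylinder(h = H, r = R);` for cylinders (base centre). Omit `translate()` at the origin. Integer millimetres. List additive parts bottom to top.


cube([300, 250, 10]);
translate([220, 130, 10]) cylinder(h = 100, r = 20);
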